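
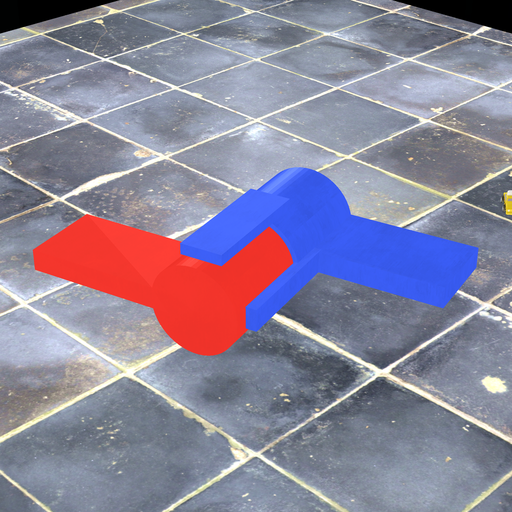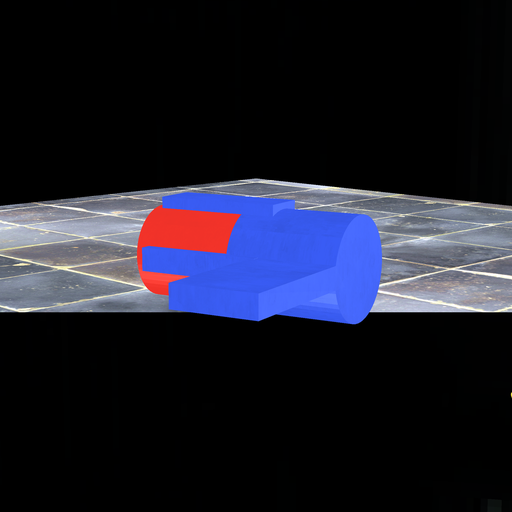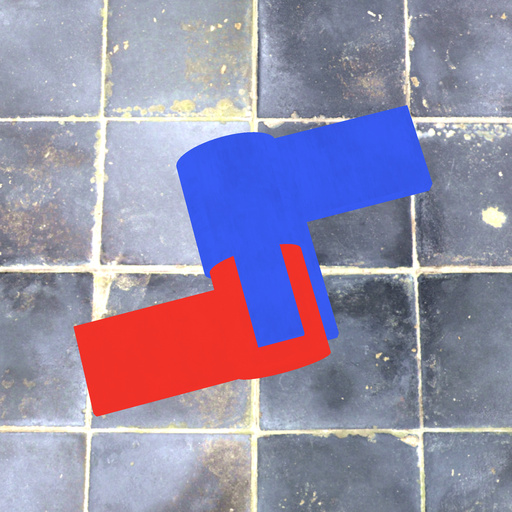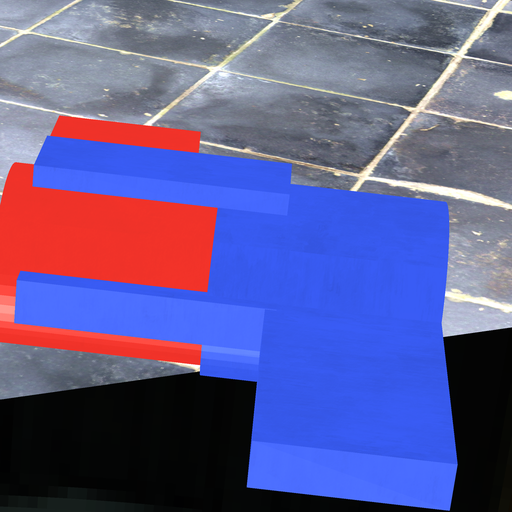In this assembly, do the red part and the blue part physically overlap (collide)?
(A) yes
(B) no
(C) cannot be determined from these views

(A) yes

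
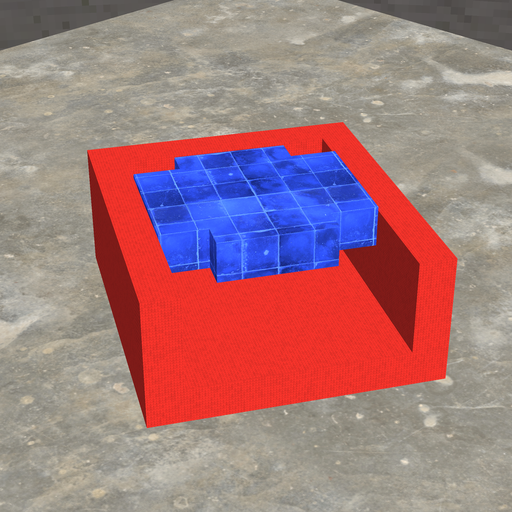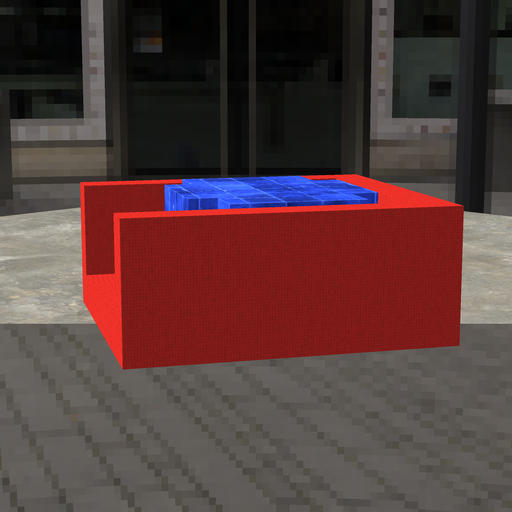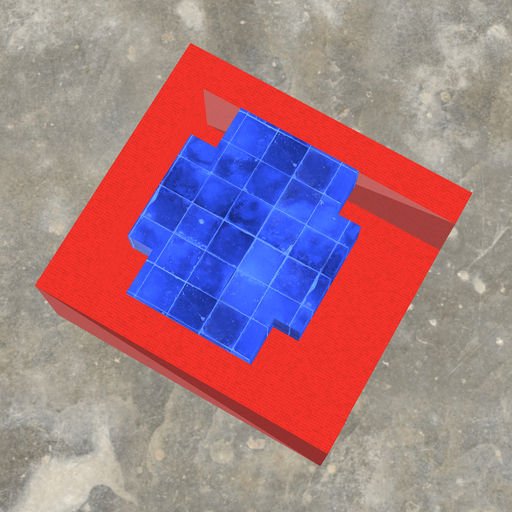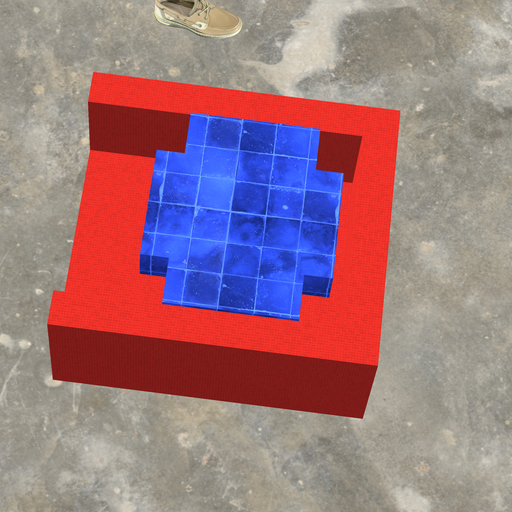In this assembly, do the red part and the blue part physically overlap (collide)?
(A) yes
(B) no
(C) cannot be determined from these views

(B) no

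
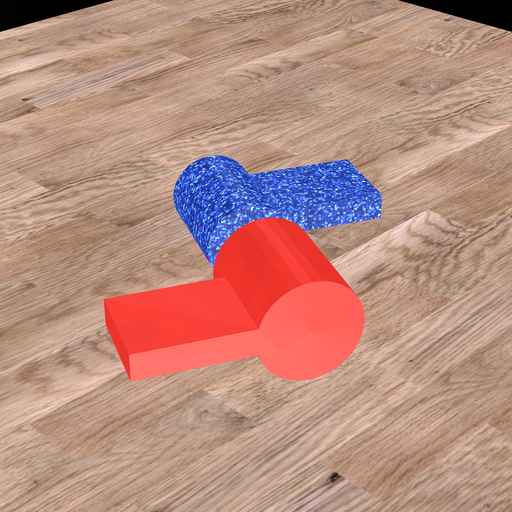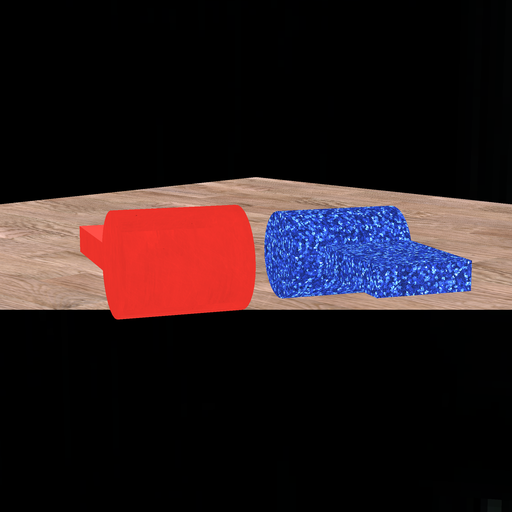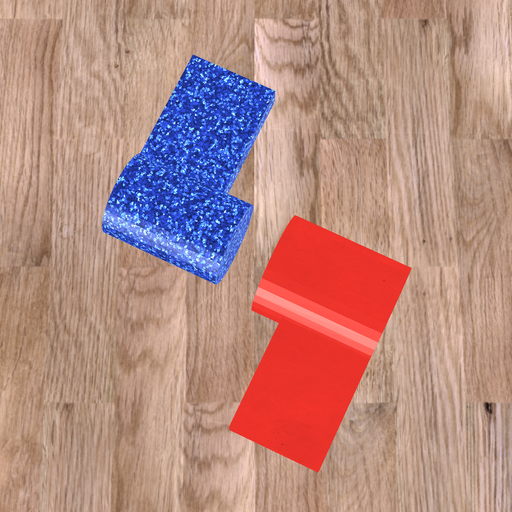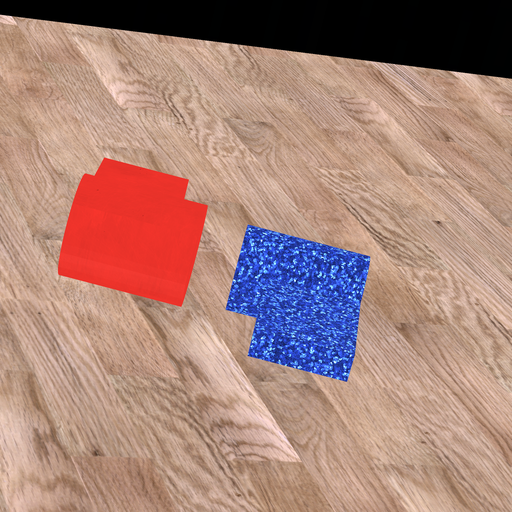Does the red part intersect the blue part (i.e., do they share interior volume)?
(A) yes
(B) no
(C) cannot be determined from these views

(B) no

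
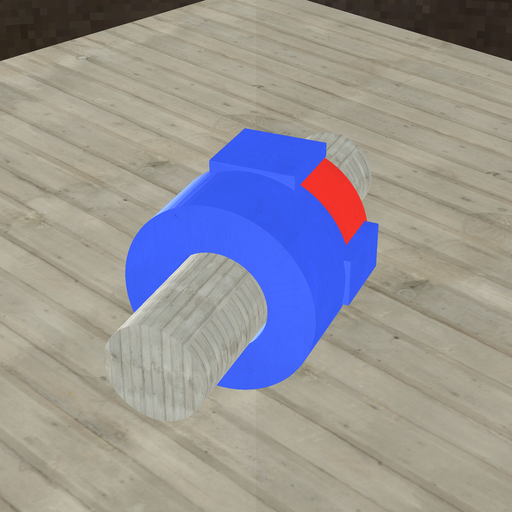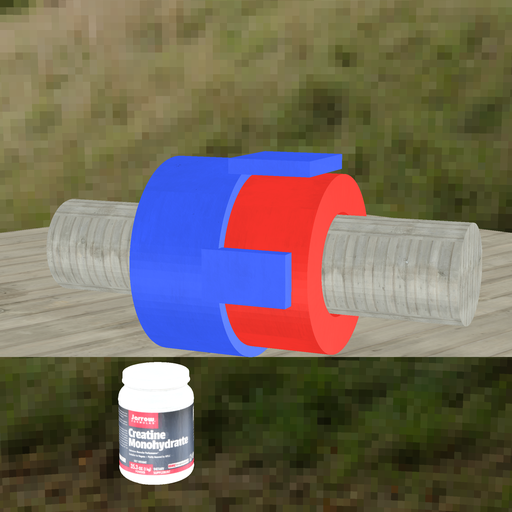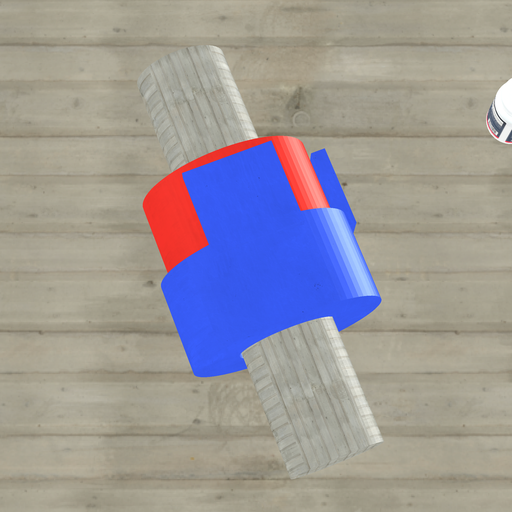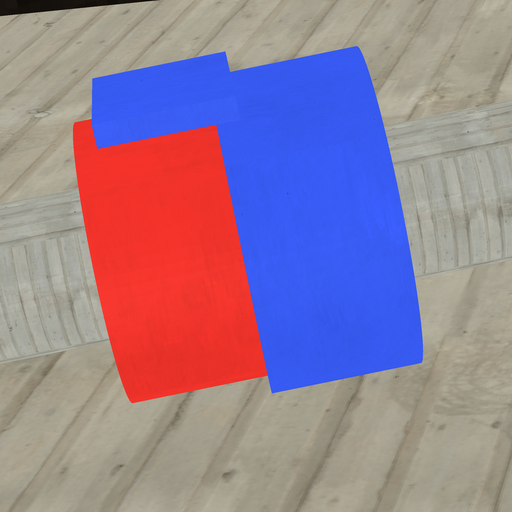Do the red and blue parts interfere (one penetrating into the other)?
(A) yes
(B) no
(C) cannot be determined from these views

(A) yes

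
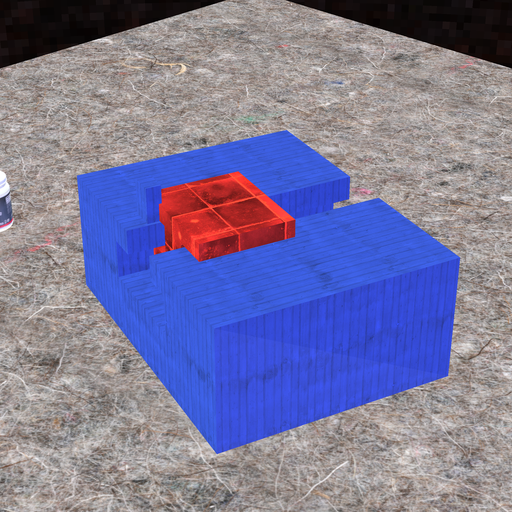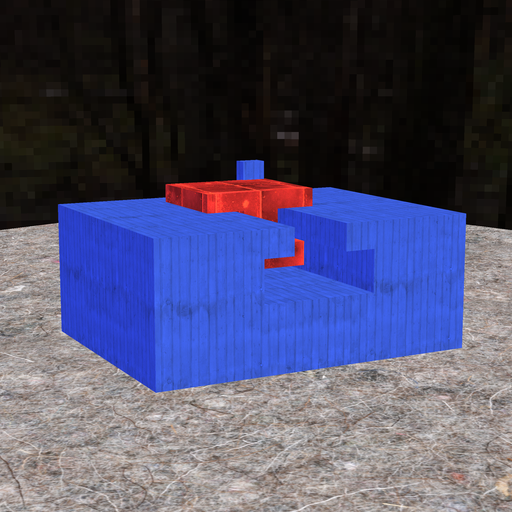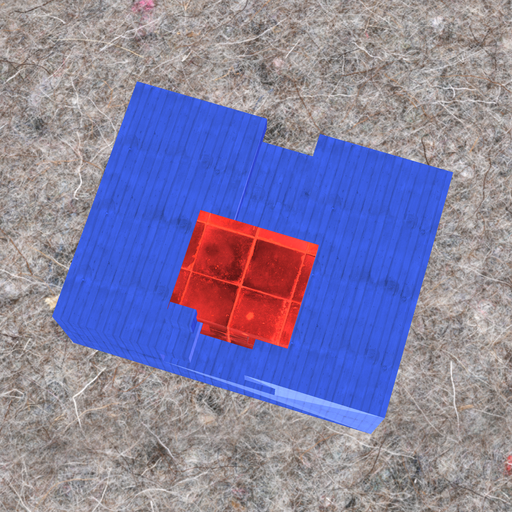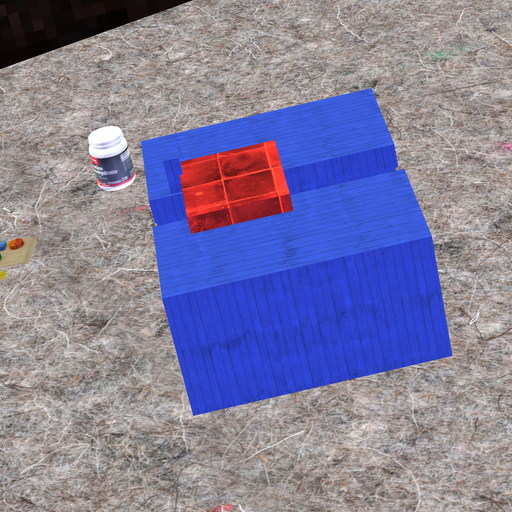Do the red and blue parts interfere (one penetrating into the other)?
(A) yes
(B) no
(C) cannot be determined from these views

(A) yes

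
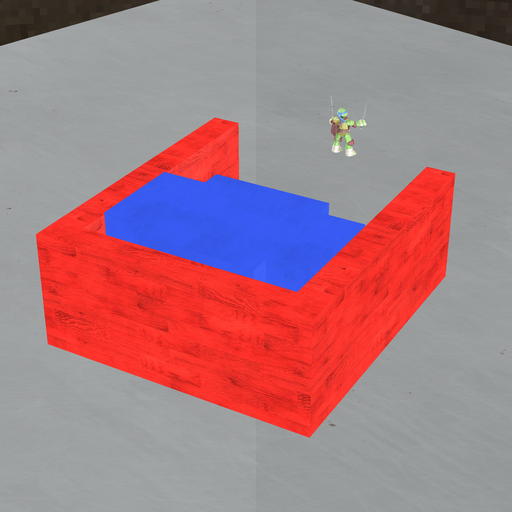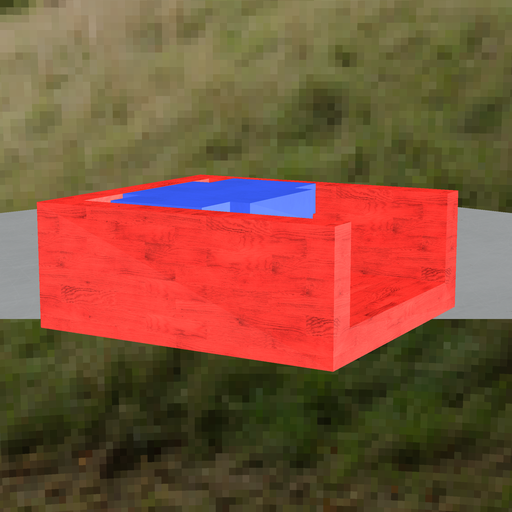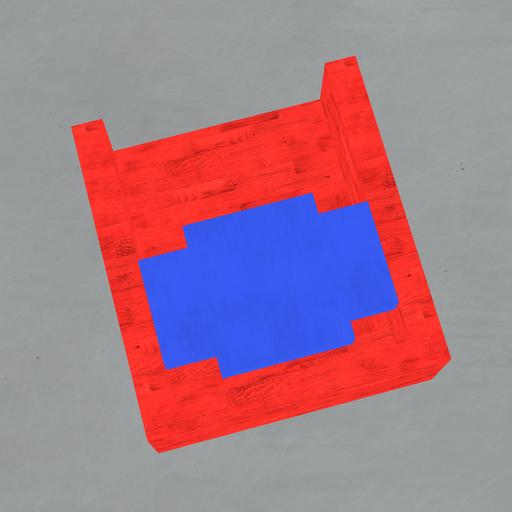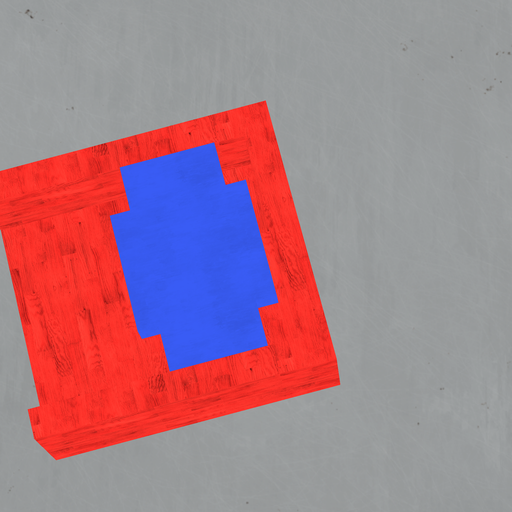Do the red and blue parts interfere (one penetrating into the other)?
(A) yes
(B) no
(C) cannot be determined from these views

(B) no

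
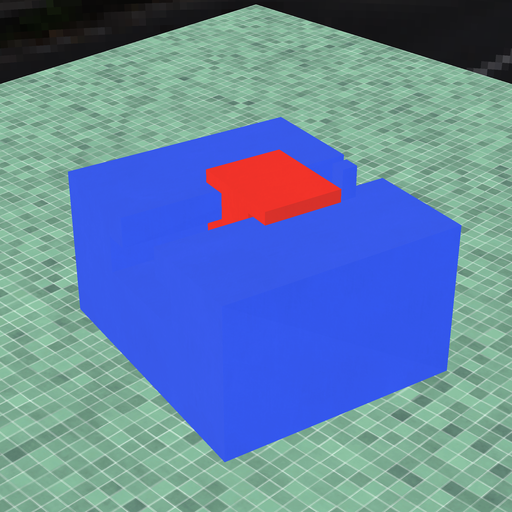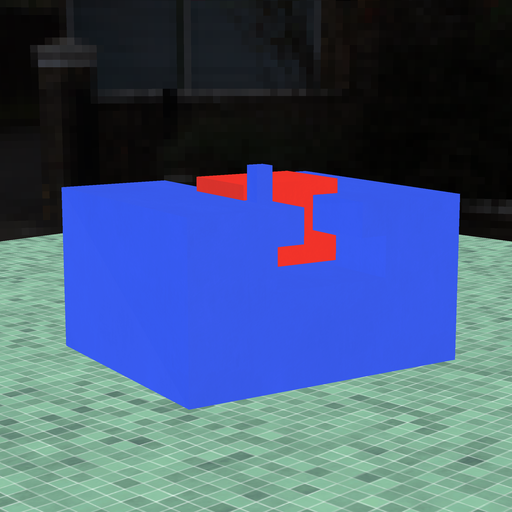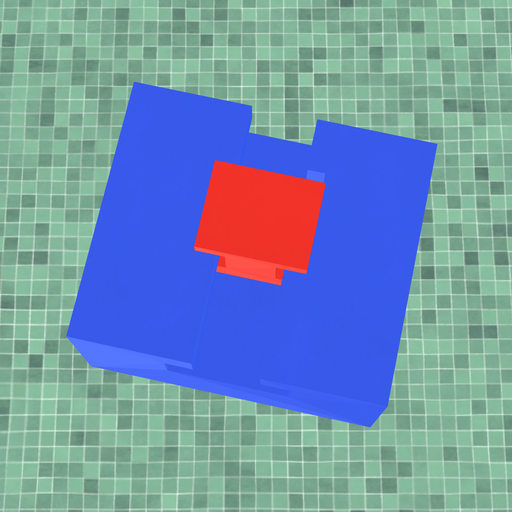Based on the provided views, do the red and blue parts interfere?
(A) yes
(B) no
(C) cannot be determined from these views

(B) no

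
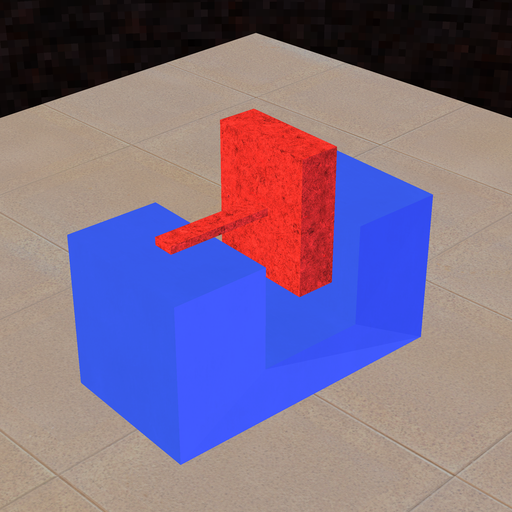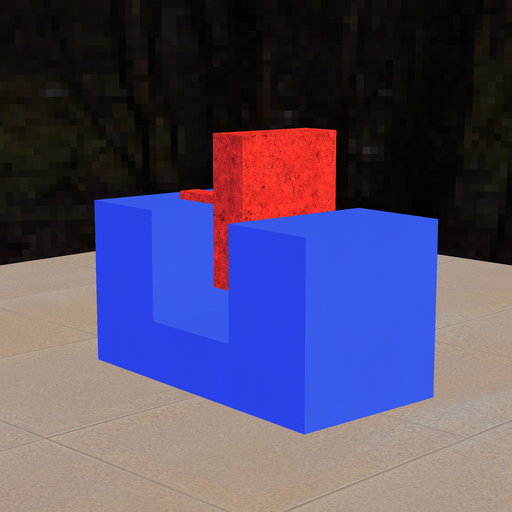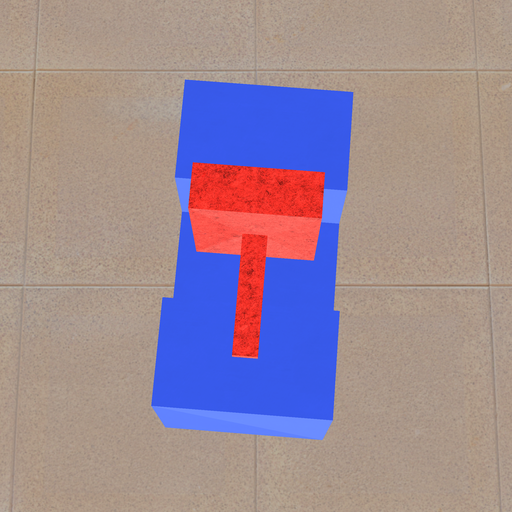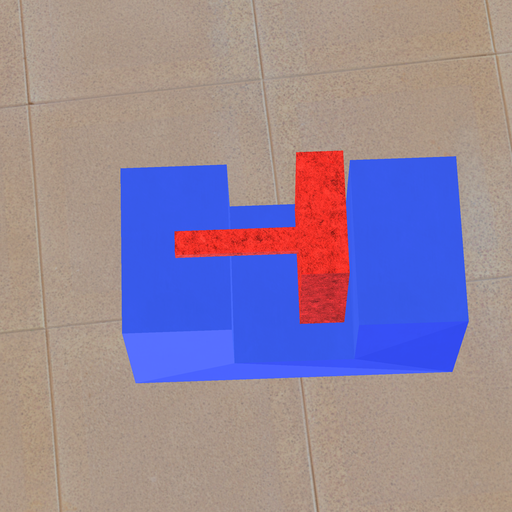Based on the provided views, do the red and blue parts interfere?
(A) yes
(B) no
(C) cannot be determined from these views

(B) no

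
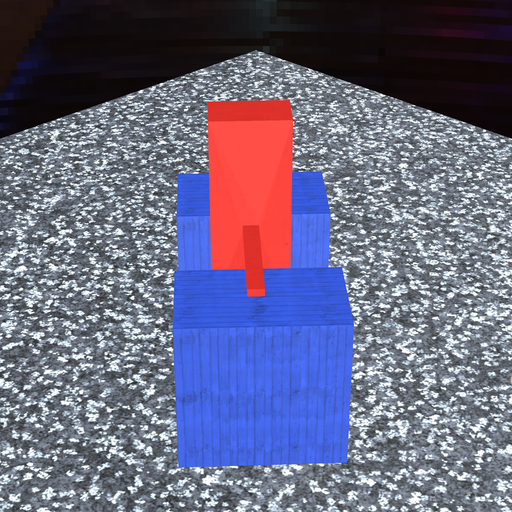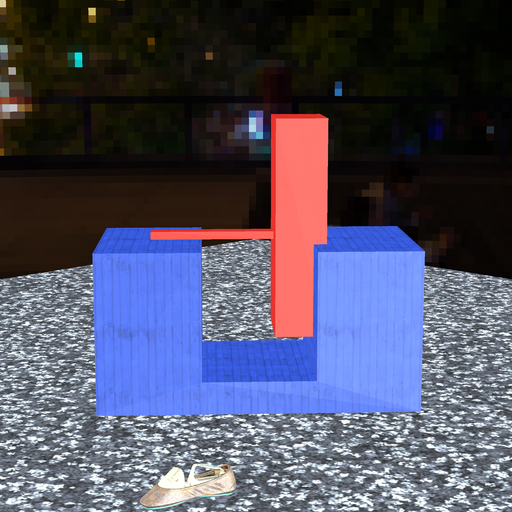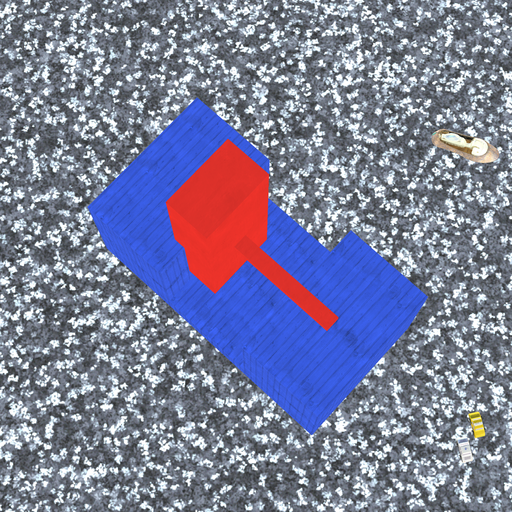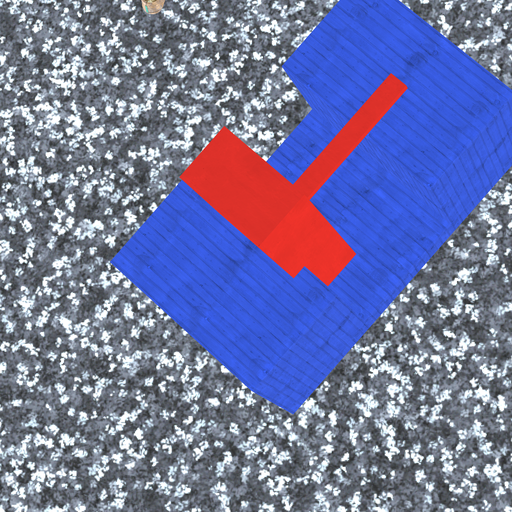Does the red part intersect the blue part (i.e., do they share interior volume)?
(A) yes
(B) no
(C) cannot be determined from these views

(A) yes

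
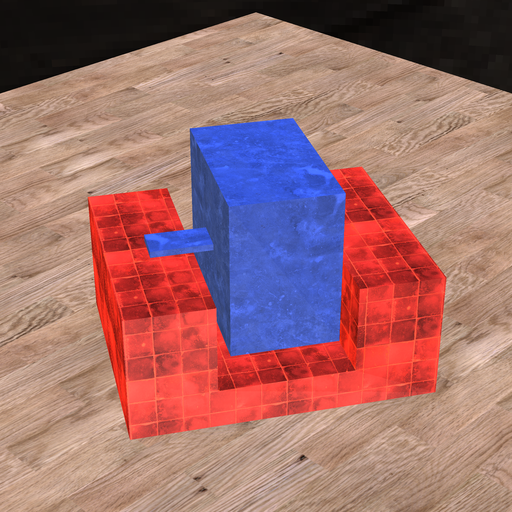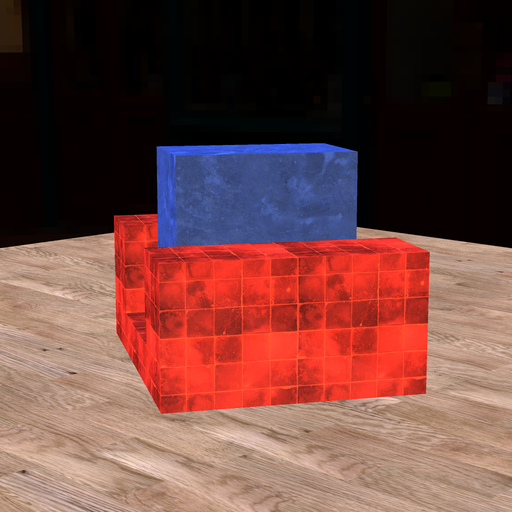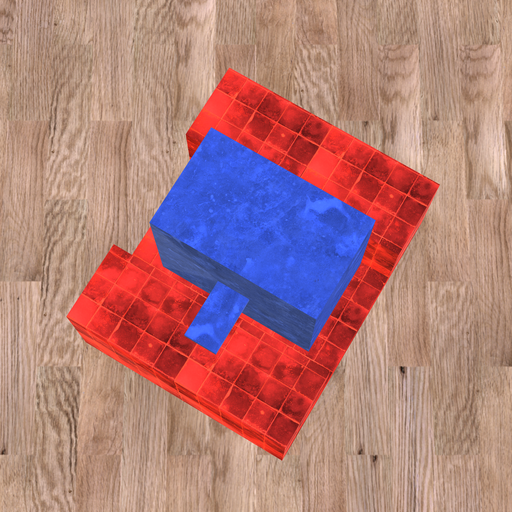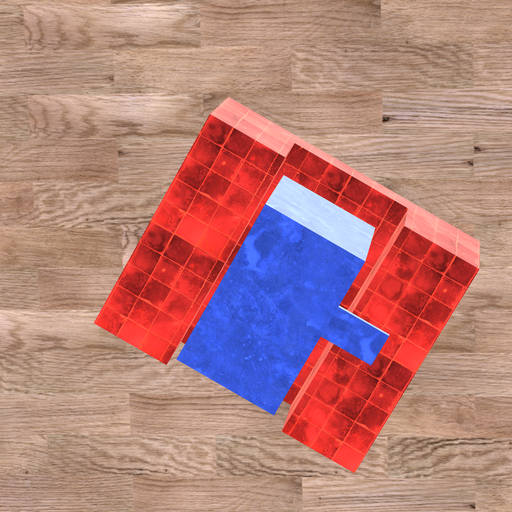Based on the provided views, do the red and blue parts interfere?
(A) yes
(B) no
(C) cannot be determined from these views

(B) no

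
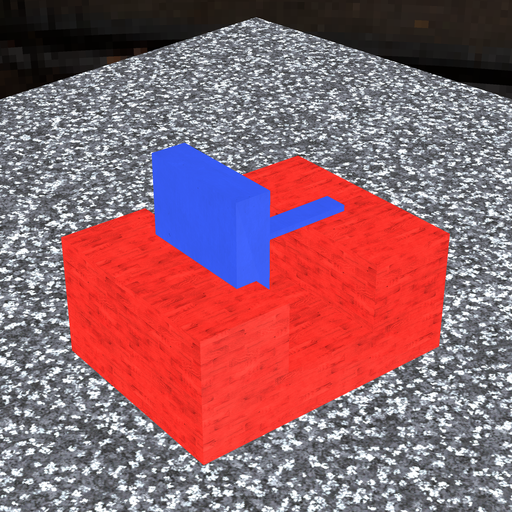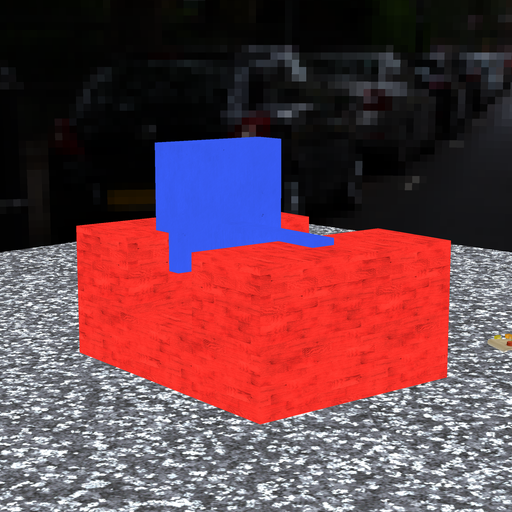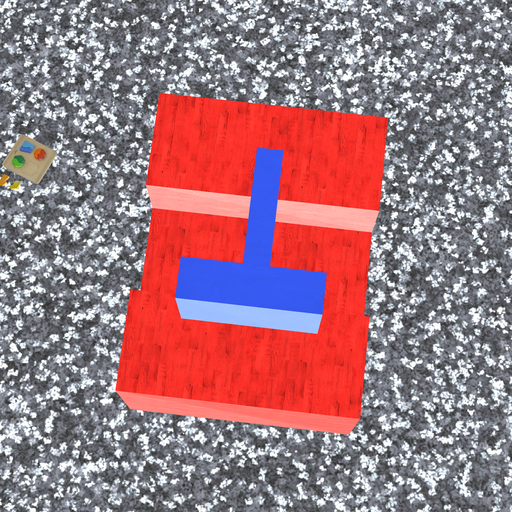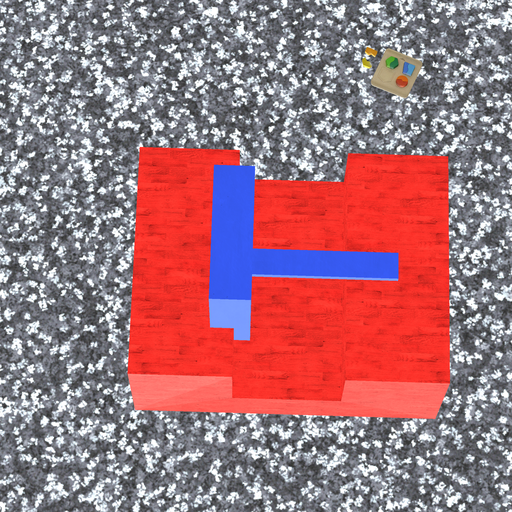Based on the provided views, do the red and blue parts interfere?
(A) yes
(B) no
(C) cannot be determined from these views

(A) yes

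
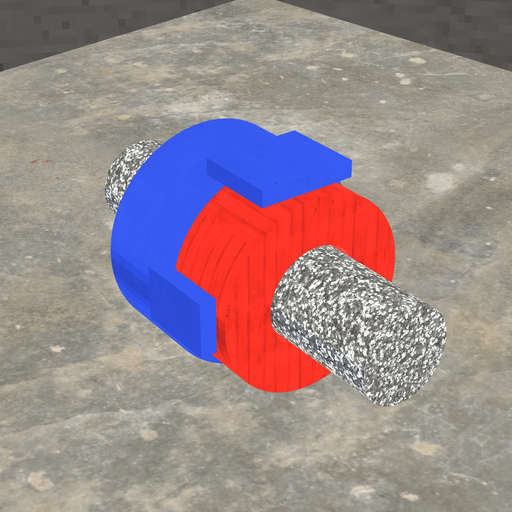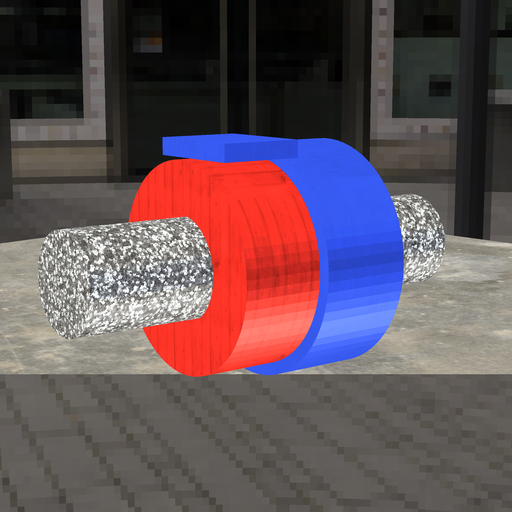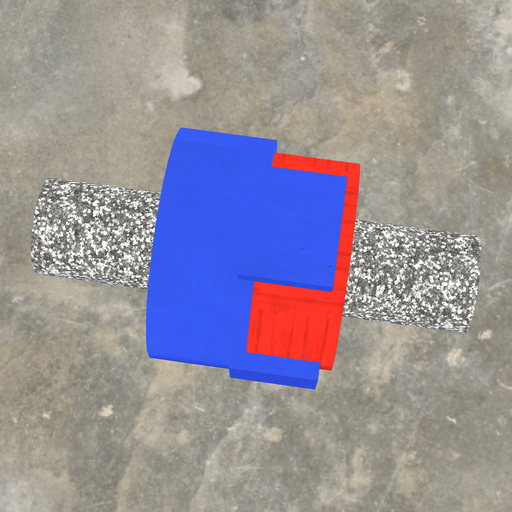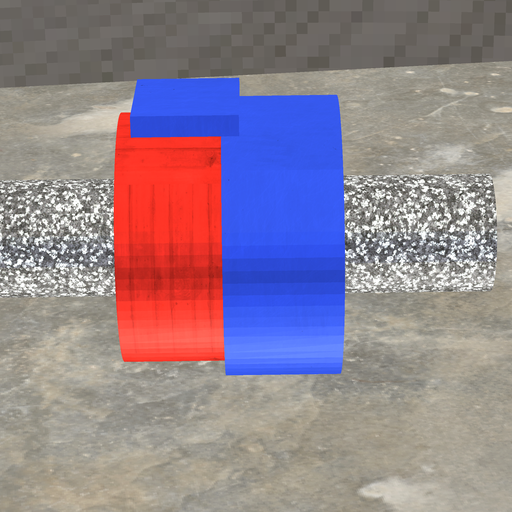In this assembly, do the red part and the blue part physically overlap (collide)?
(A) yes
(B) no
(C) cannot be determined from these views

(A) yes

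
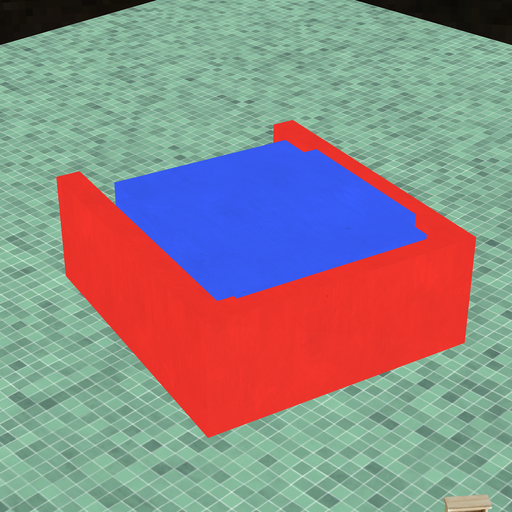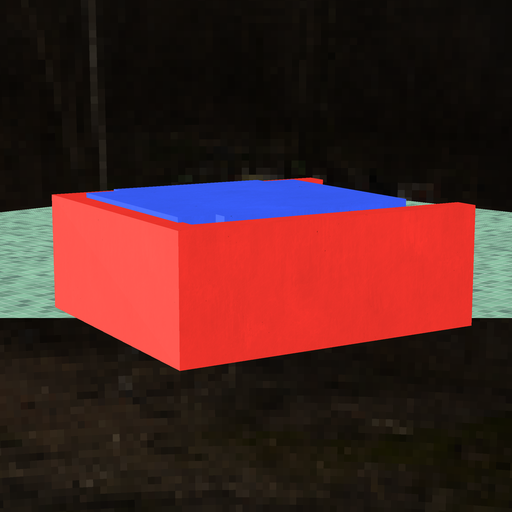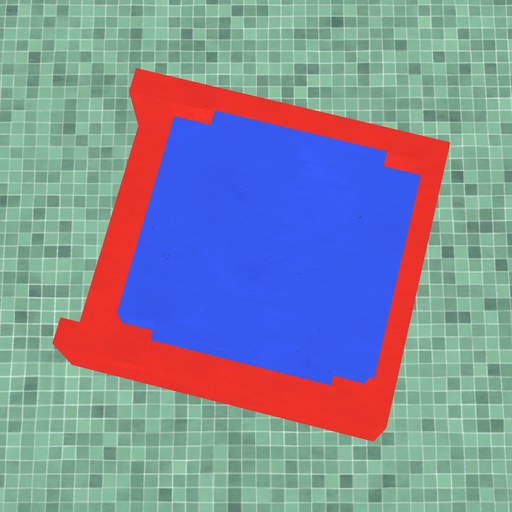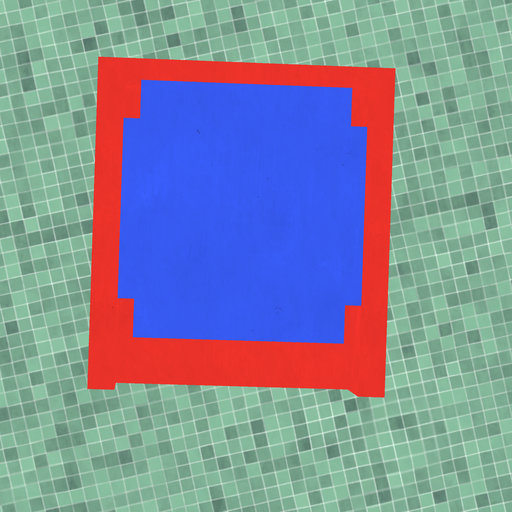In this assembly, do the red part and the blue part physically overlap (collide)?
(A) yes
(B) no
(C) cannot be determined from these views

(A) yes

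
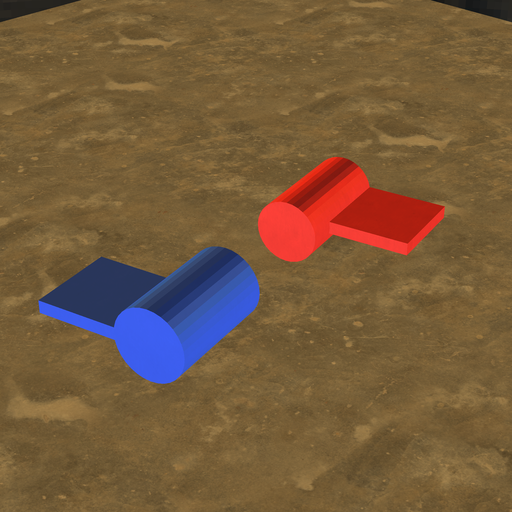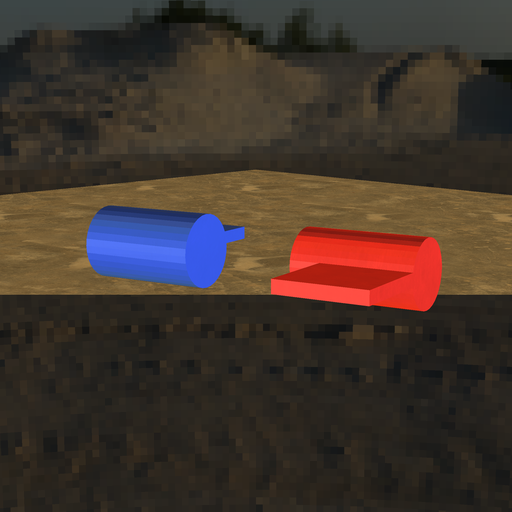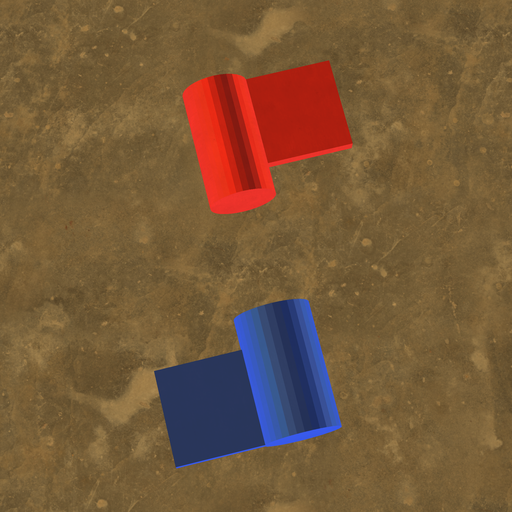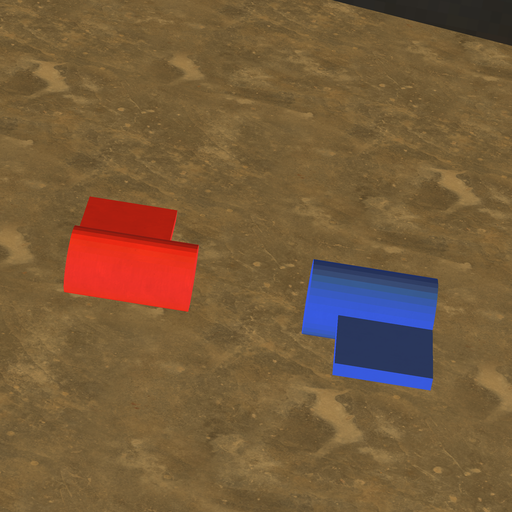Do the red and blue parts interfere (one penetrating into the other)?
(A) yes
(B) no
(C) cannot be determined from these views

(B) no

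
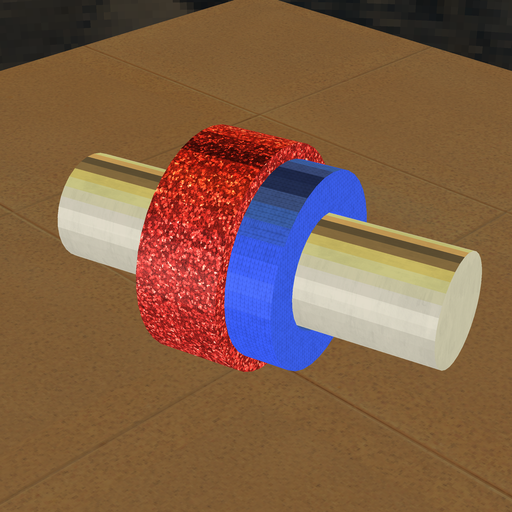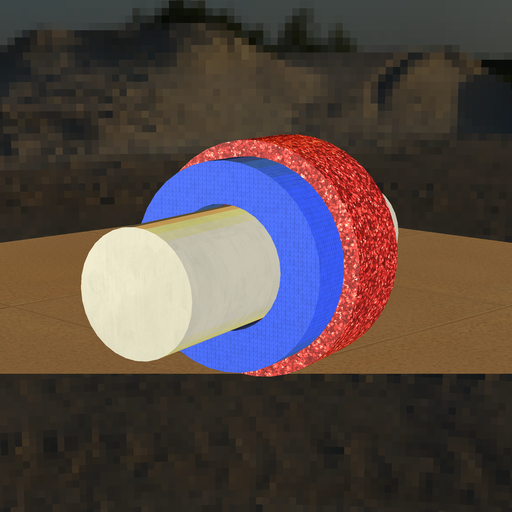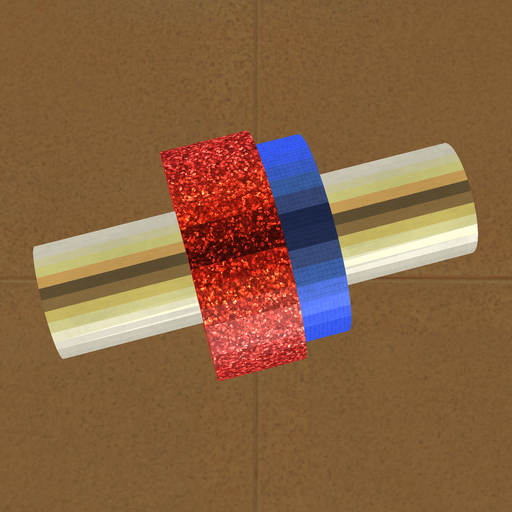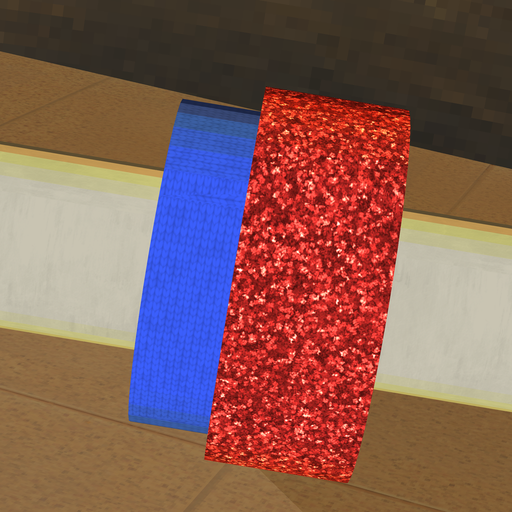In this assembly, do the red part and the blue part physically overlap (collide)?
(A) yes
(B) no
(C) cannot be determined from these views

(A) yes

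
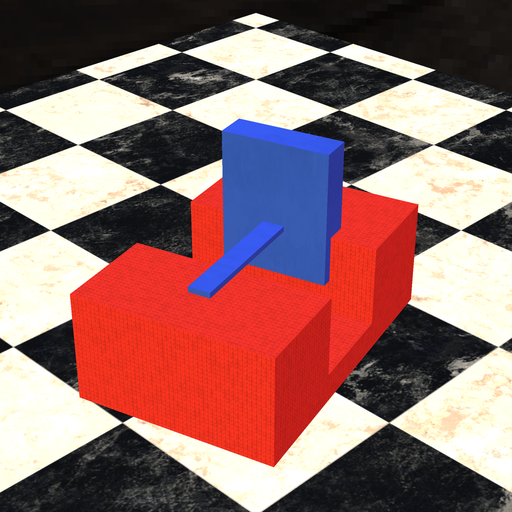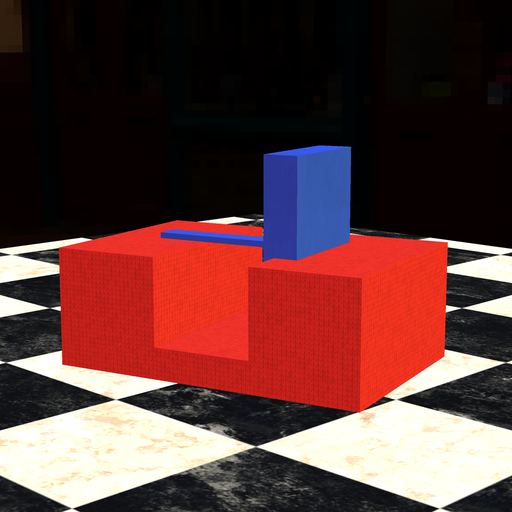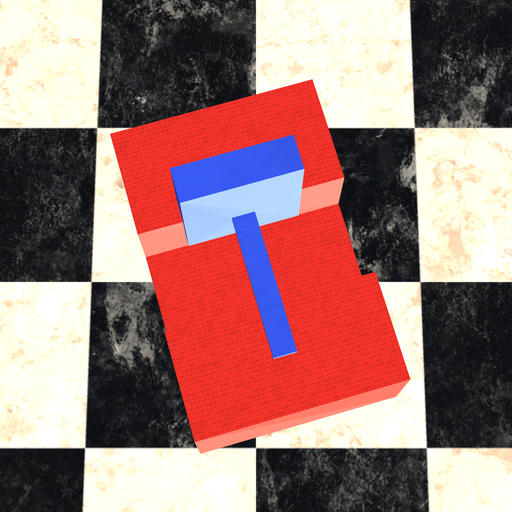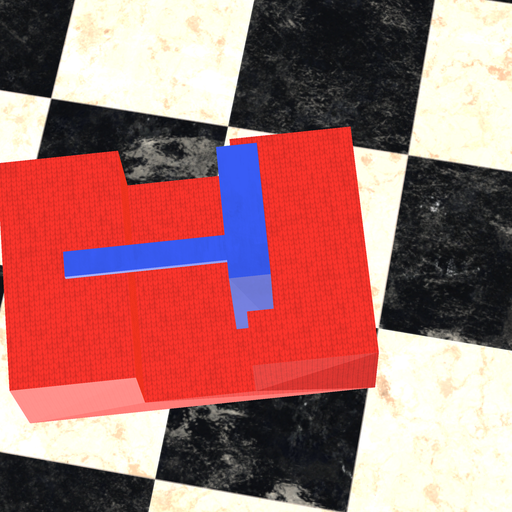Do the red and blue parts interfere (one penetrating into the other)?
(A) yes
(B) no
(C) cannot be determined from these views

(A) yes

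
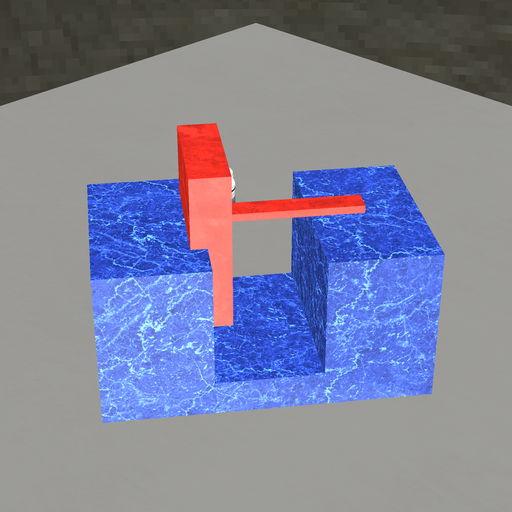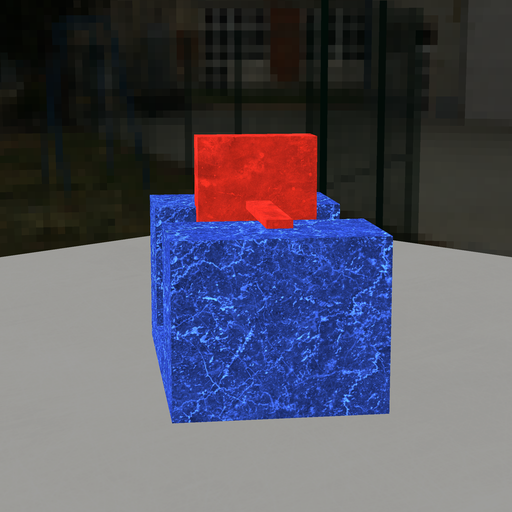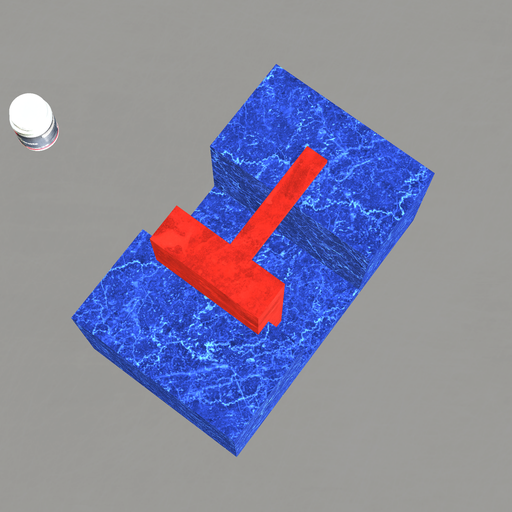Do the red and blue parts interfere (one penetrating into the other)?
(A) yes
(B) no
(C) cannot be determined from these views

(A) yes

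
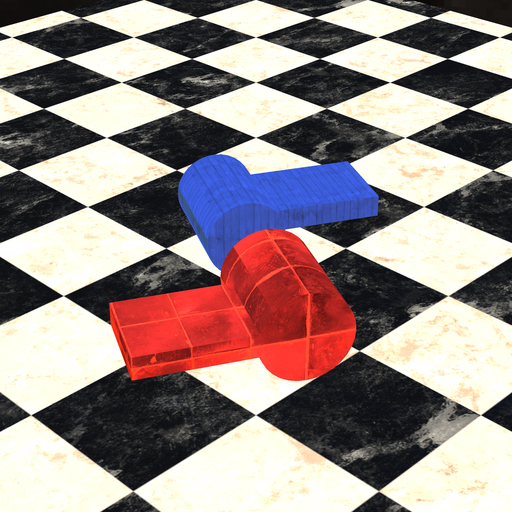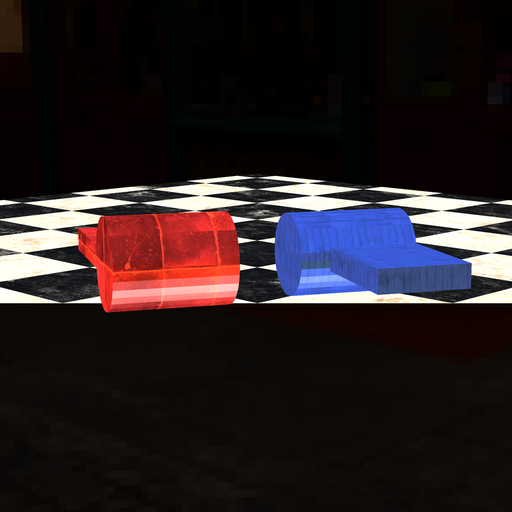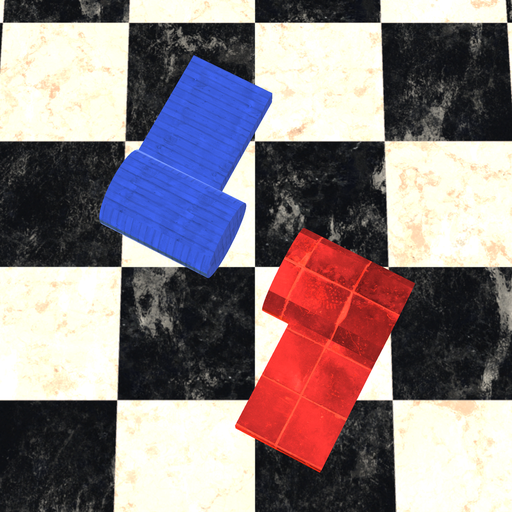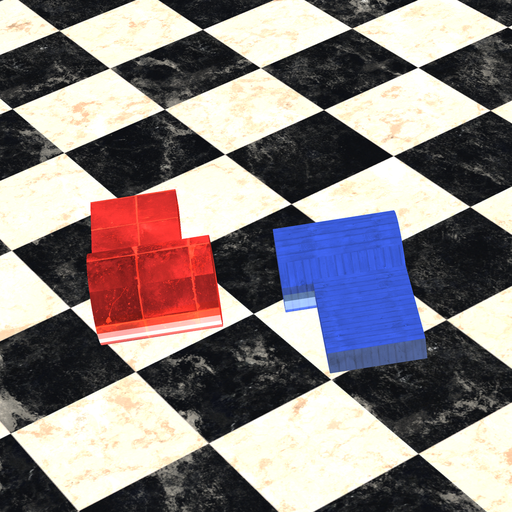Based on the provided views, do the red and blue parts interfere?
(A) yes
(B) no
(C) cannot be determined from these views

(B) no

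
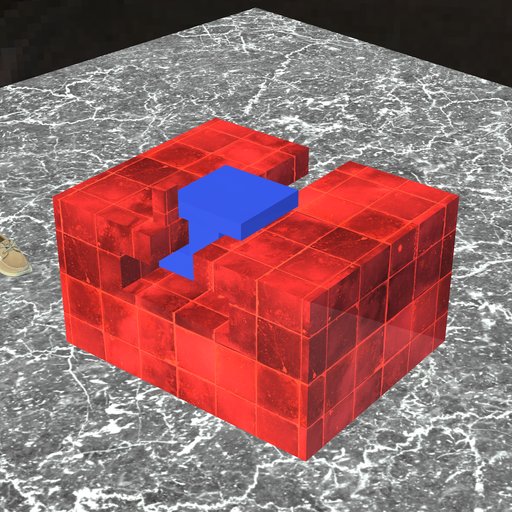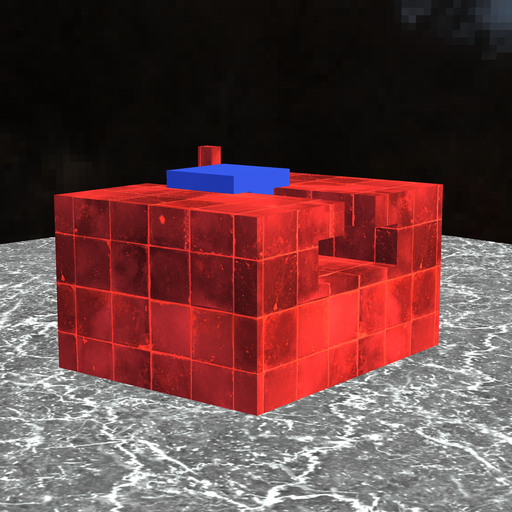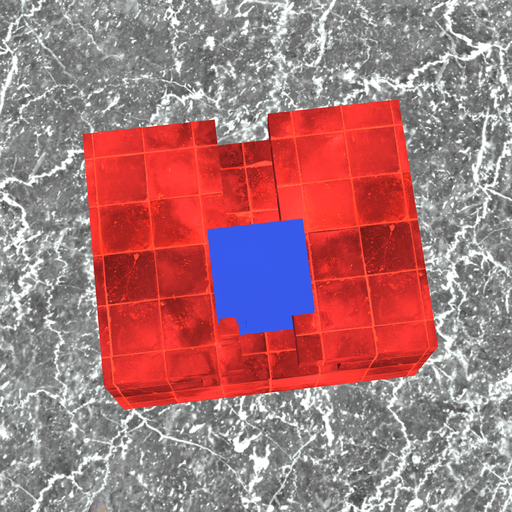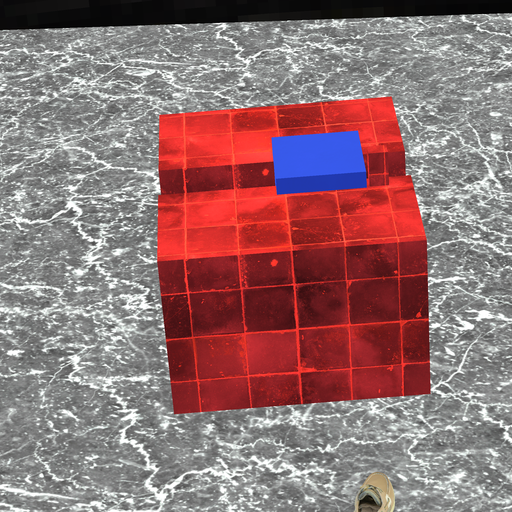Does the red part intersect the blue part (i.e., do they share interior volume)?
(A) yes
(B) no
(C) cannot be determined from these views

(B) no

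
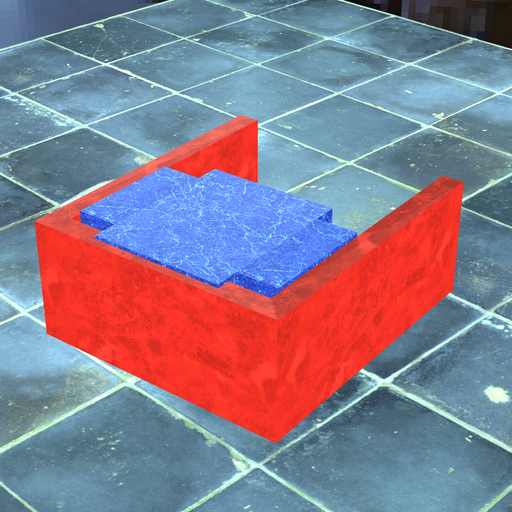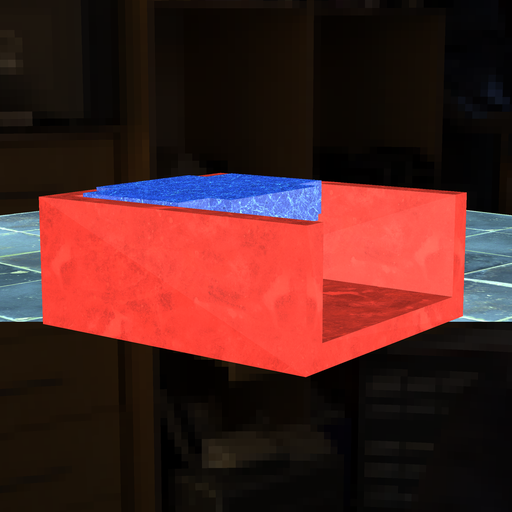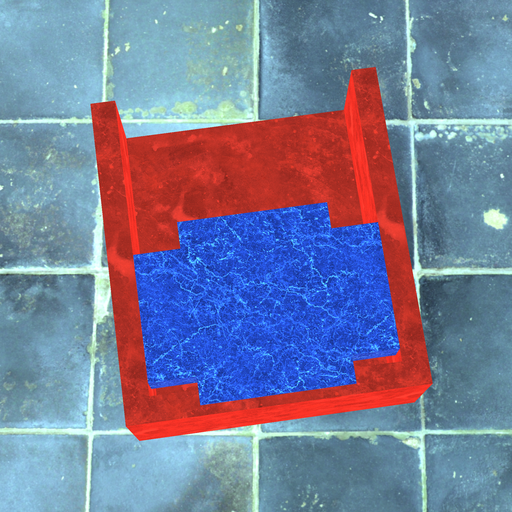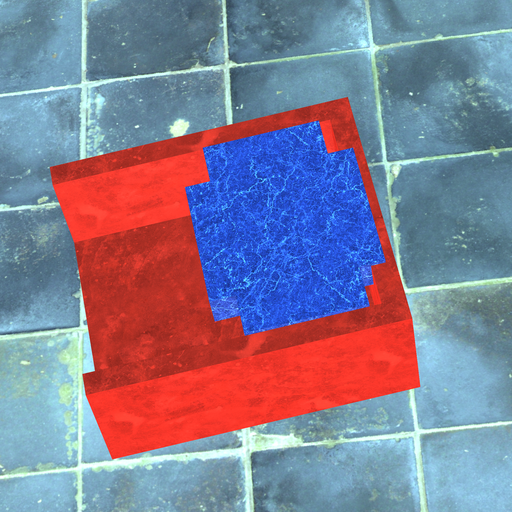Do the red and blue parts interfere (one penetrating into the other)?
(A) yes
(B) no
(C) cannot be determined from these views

(A) yes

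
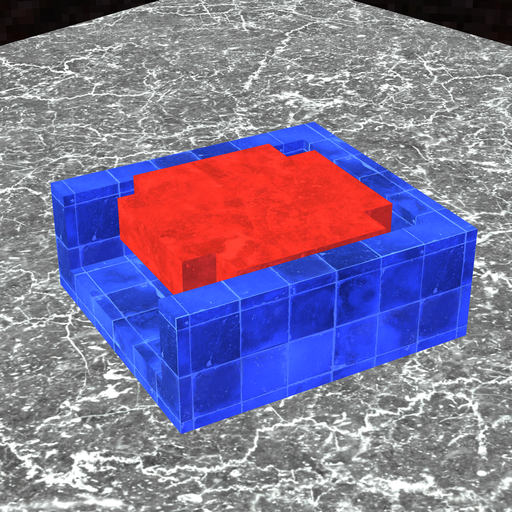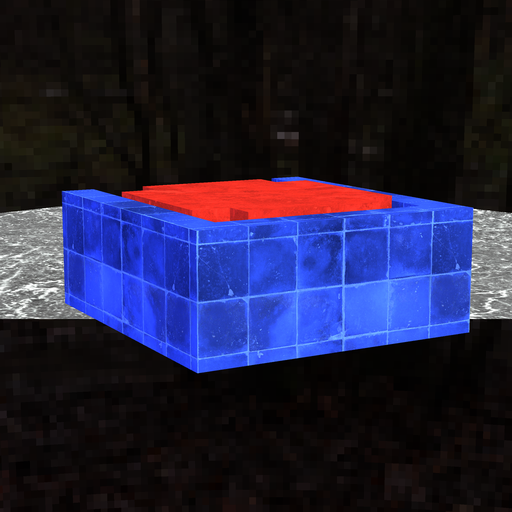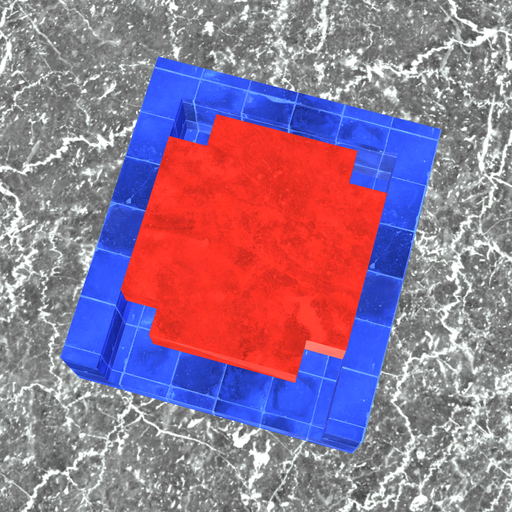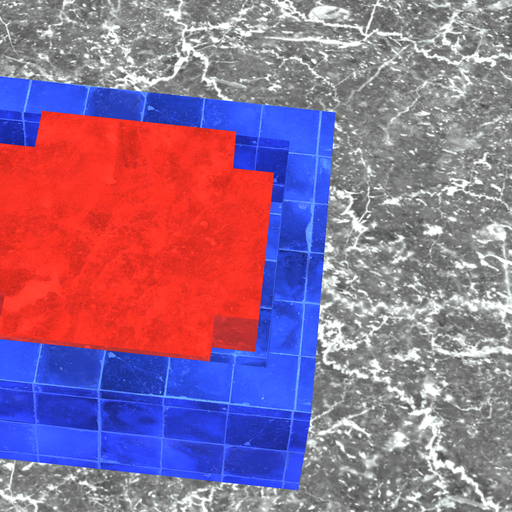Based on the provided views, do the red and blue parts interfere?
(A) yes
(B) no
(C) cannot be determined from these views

(B) no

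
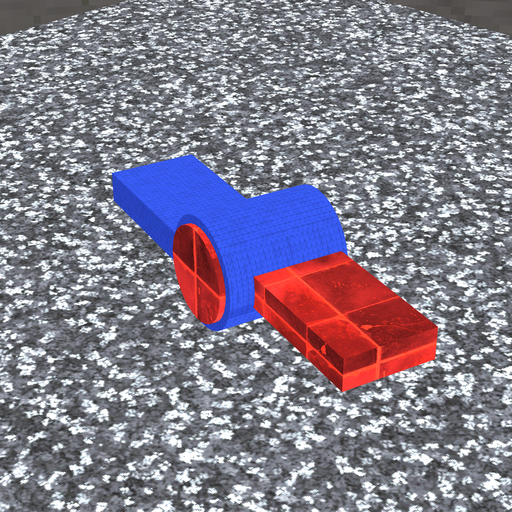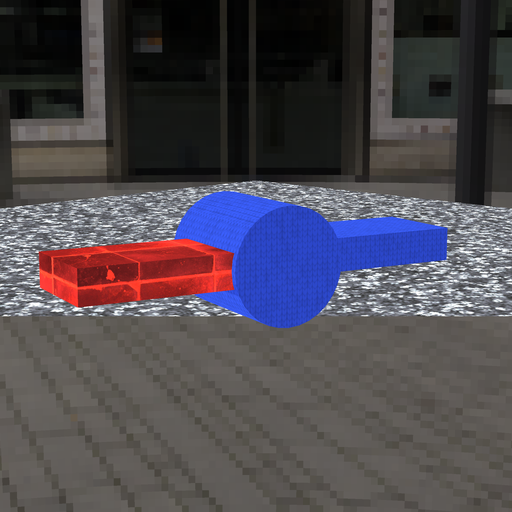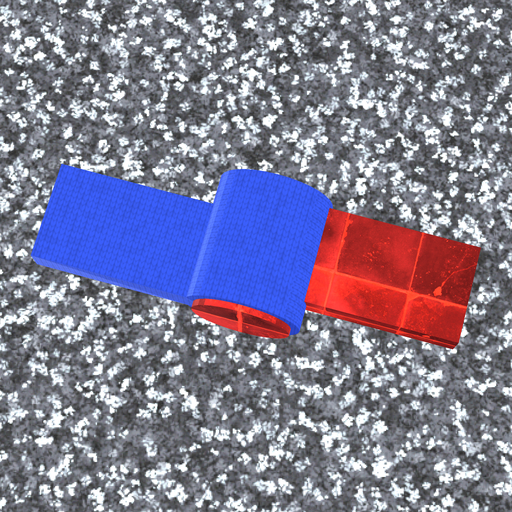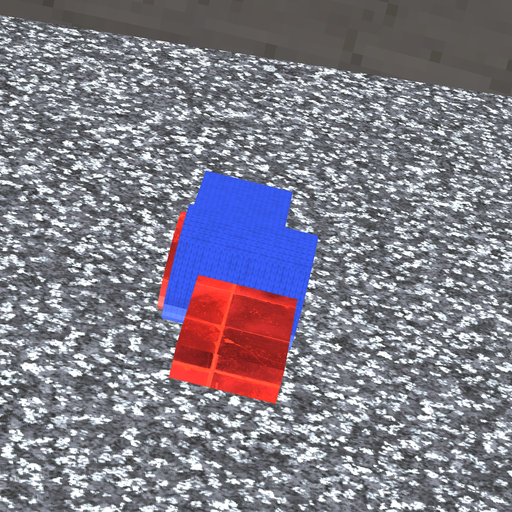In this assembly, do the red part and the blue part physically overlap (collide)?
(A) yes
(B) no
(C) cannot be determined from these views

(A) yes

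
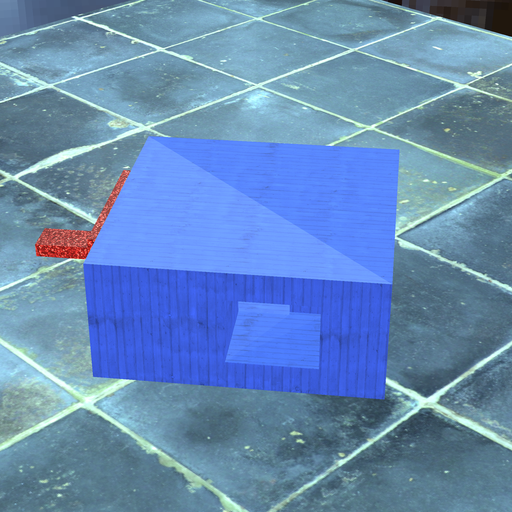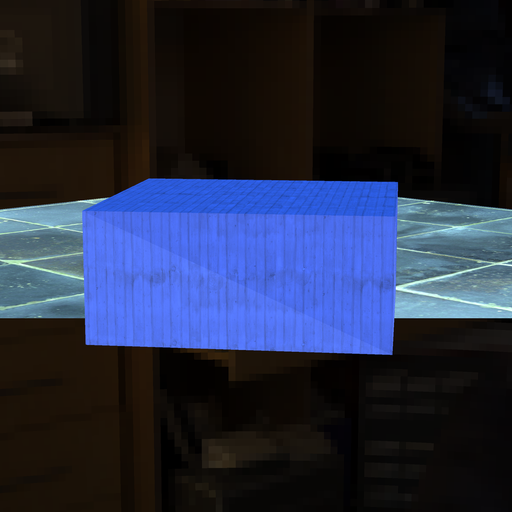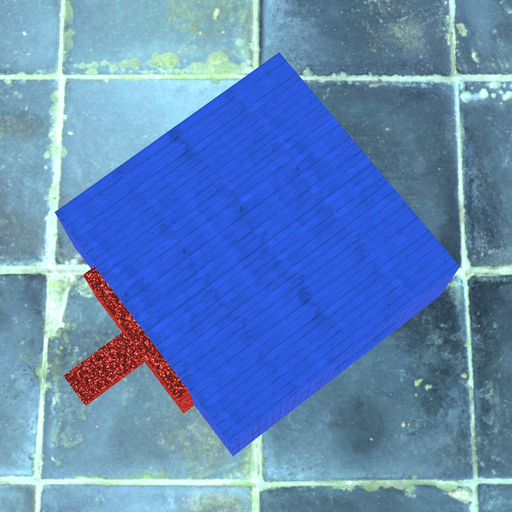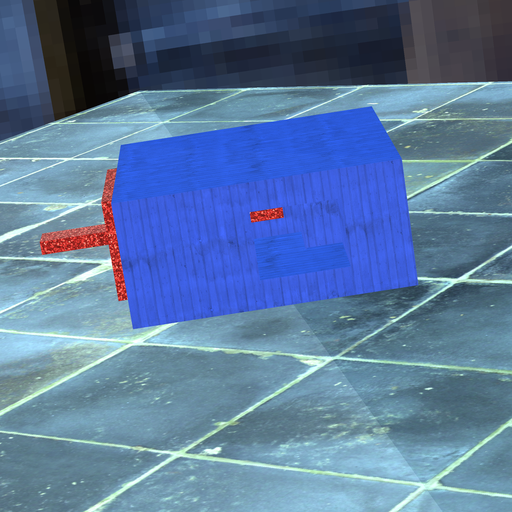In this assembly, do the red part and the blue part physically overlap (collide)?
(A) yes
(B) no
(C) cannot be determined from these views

(B) no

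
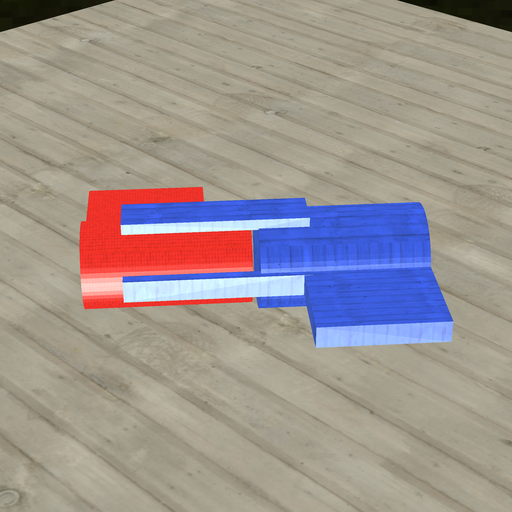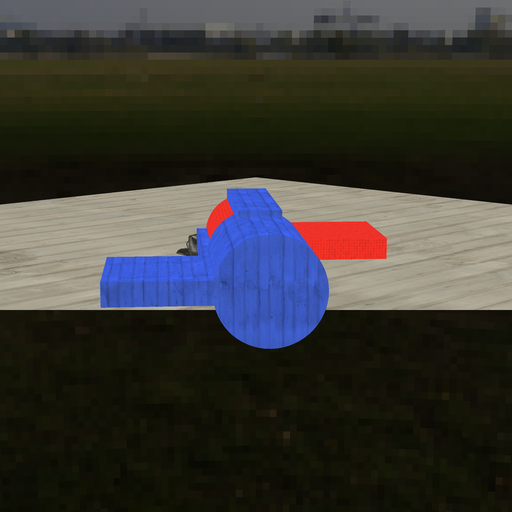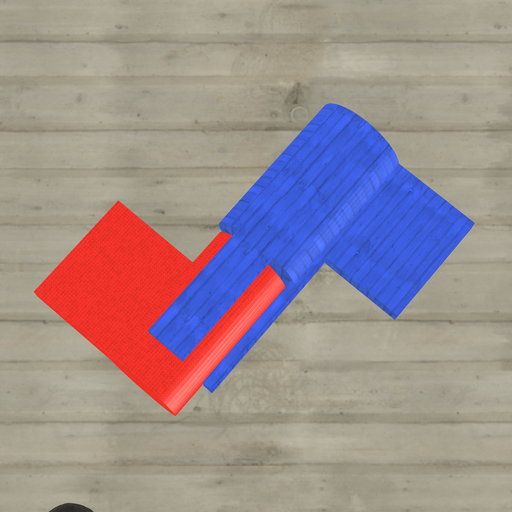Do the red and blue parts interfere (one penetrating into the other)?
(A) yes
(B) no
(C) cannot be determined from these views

(B) no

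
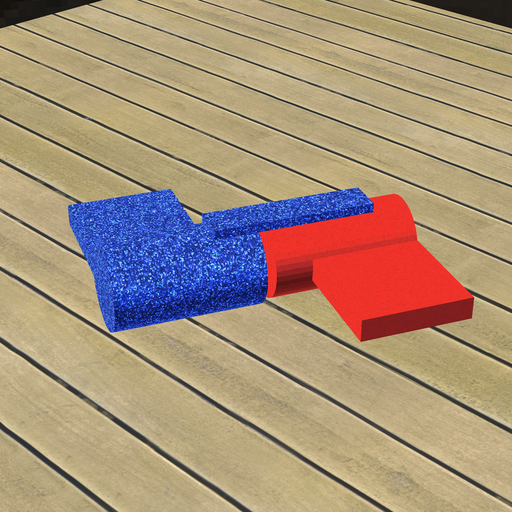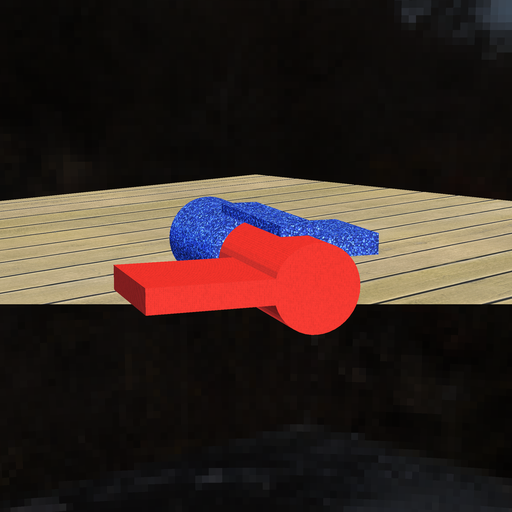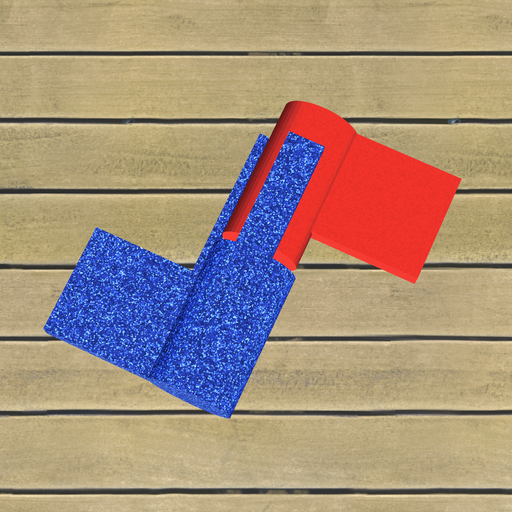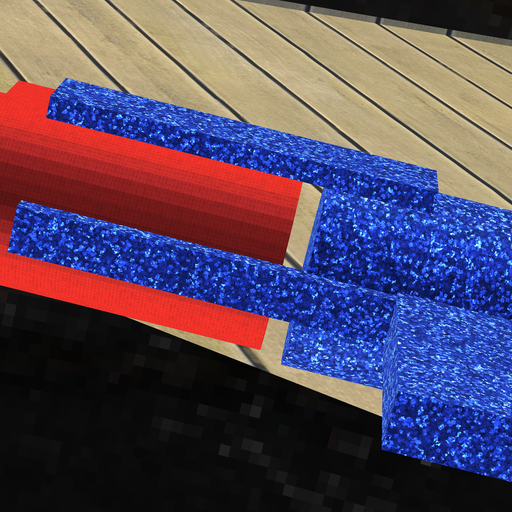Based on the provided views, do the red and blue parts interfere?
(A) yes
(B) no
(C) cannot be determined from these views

(B) no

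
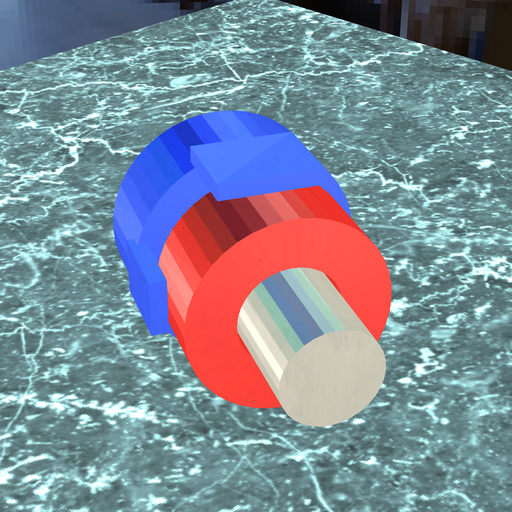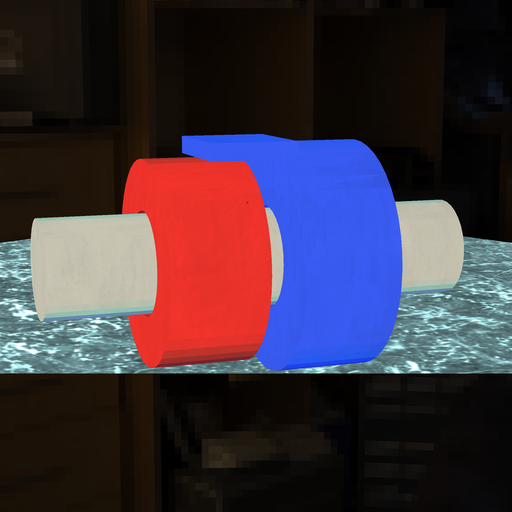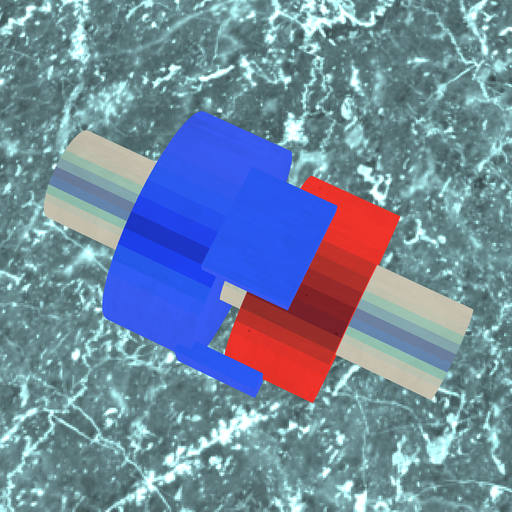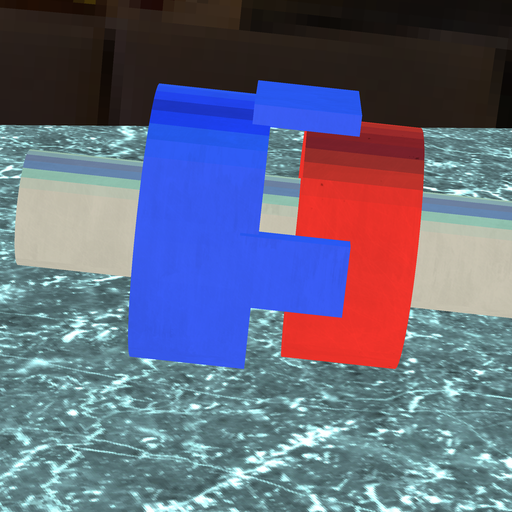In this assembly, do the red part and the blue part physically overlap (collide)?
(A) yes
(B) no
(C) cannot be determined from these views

(B) no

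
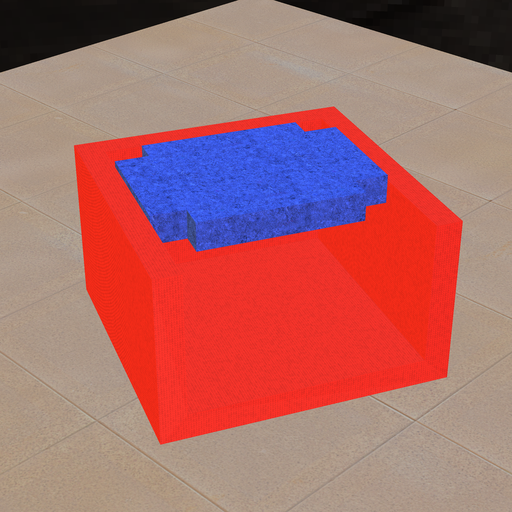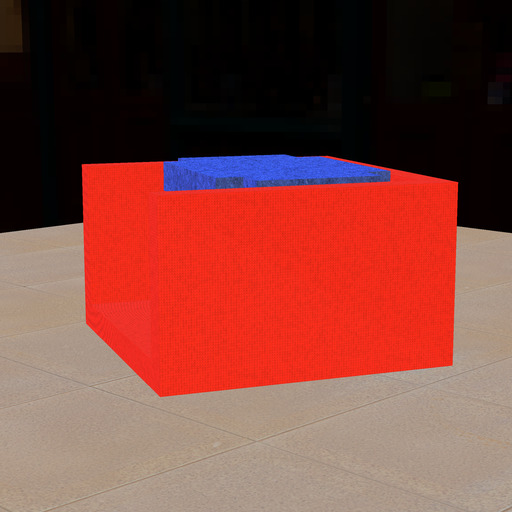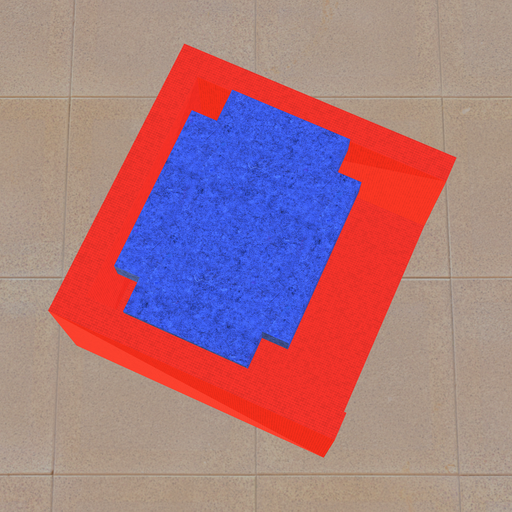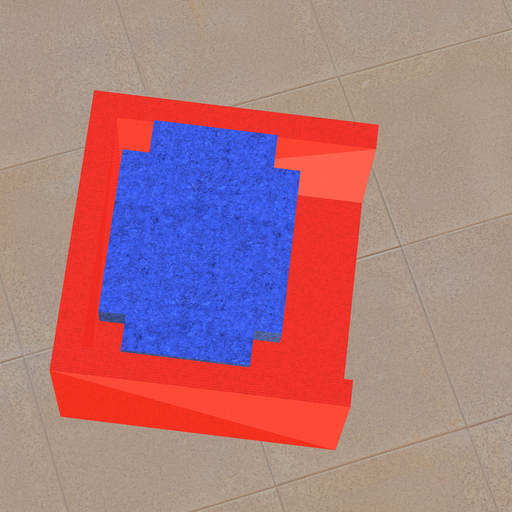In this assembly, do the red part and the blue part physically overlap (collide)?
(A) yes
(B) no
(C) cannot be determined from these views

(B) no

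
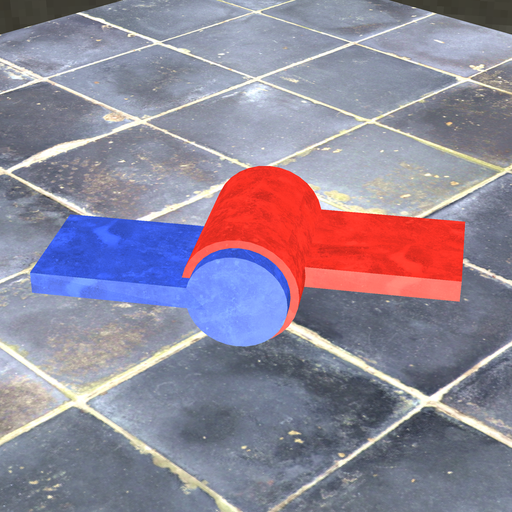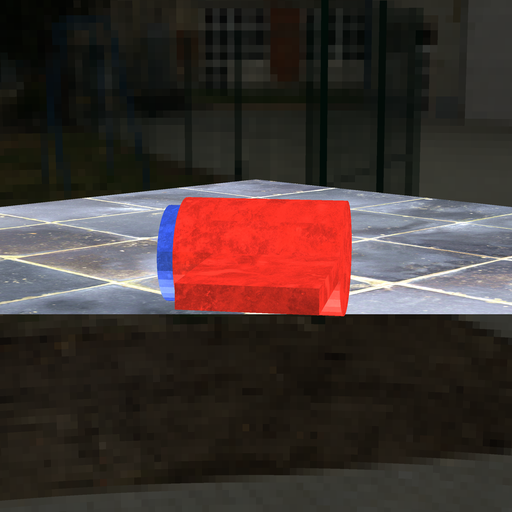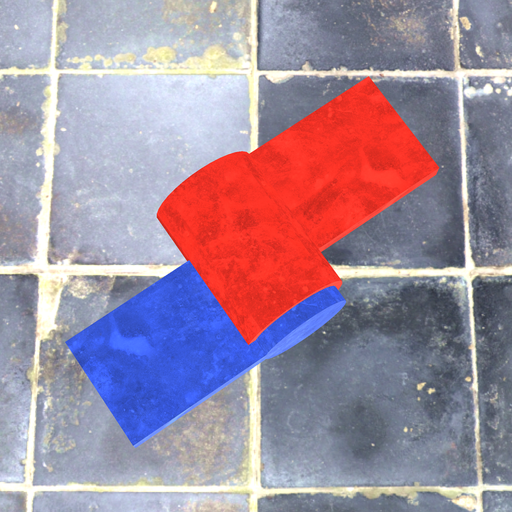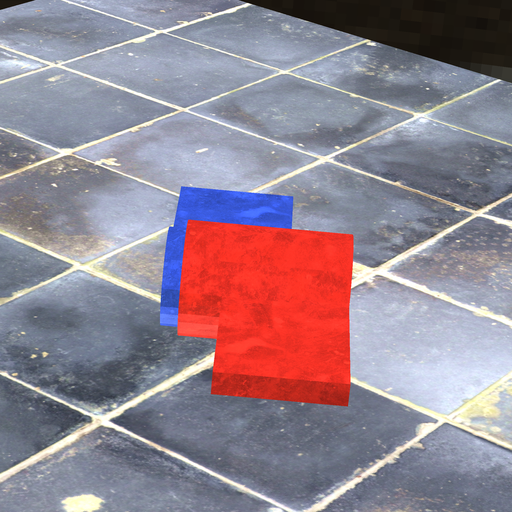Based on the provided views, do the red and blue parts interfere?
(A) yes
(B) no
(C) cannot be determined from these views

(A) yes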